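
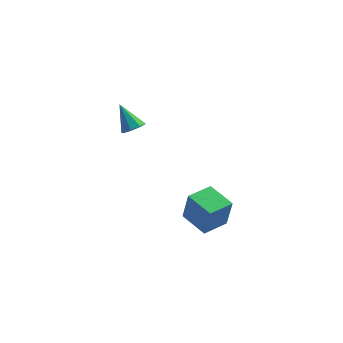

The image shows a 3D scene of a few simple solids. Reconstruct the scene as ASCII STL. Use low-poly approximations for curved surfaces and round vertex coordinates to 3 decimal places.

solid 
facet normal -0.772 0.605 0.194
outer loop
vertex 0.31 -2.479 -2.379
vertex 1.136 -1.412 -2.422
vertex 0.034 -2.327 -3.948
endloop
endfacet
facet normal -0.612 -0.791 0.031
outer loop
vertex 1.184 -3.228 -4.238
vertex 0.31 -2.479 -2.379
vertex 0.034 -2.327 -3.948
endloop
endfacet
facet normal -0.772 0.605 0.195
outer loop
vertex 0.034 -2.327 -3.948
vertex 1.136 -1.412 -2.422
vertex 0.86 -1.26 -3.99
endloop
endfacet
facet normal -0.173 0.095 -0.980
outer loop
vertex 0.86 -1.26 -3.99
vertex 1.184 -3.228 -4.238
vertex 0.034 -2.327 -3.948
endloop
endfacet
facet normal 0.173 -0.095 0.980
outer loop
vertex 0.31 -2.479 -2.379
vertex 2.286 -2.313 -2.712
vertex 1.136 -1.412 -2.422
endloop
endfacet
facet normal -0.612 -0.791 0.031
outer loop
vertex 1.46 -3.38 -2.67
vertex 0.31 -2.479 -2.379
vertex 1.184 -3.228 -4.238
endloop
endfacet
facet normal 0.173 -0.096 0.980
outer loop
vertex 1.46 -3.38 -2.67
vertex 2.286 -2.313 -2.712
vertex 0.31 -2.479 -2.379
endloop
endfacet
facet normal 0.612 0.791 -0.031
outer loop
vertex 1.136 -1.412 -2.422
vertex 2.286 -2.313 -2.712
vertex 0.86 -1.26 -3.99
endloop
endfacet
facet normal -0.174 0.095 -0.980
outer loop
vertex 2.01 -2.161 -4.281
vertex 1.184 -3.228 -4.238
vertex 0.86 -1.26 -3.99
endloop
endfacet
facet normal 0.612 0.791 -0.031
outer loop
vertex 0.86 -1.26 -3.99
vertex 2.286 -2.313 -2.712
vertex 2.01 -2.161 -4.281
endloop
endfacet
facet normal 0.772 -0.605 -0.195
outer loop
vertex 2.01 -2.161 -4.281
vertex 1.46 -3.38 -2.67
vertex 1.184 -3.228 -4.238
endloop
endfacet
facet normal 0.772 -0.605 -0.194
outer loop
vertex 2.286 -2.313 -2.712
vertex 1.46 -3.38 -2.67
vertex 2.01 -2.161 -4.281
endloop
endfacet
facet normal 0.510 -0.353 -0.784
outer loop
vertex -1.721 -2.919 2.392
vertex -2.095 -2.633 2.02
vertex -1.579 -2.494 2.293
endloop
endfacet
facet normal 0.563 0.004 0.826
outer loop
vertex -1.721 -2.919 2.392
vertex -1.579 -2.494 2.293
vertex -2.825 -2.127 3.14
endloop
endfacet
facet normal 0.510 -0.355 -0.783
outer loop
vertex -1.579 -2.494 2.293
vertex -2.095 -2.633 2.02
vertex -1.739 -2.15 2.033
endloop
endfacet
facet normal 0.548 0.651 0.524
outer loop
vertex -1.579 -2.494 2.293
vertex -1.739 -2.15 2.033
vertex -2.825 -2.127 3.14
endloop
endfacet
facet normal 0.510 -0.355 -0.784
outer loop
vertex -1.739 -2.15 2.033
vertex -2.095 -2.633 2.02
vertex -2.108 -2.09 1.766
endloop
endfacet
facet normal 0.103 0.991 0.080
outer loop
vertex -1.739 -2.15 2.033
vertex -2.108 -2.09 1.766
vertex -2.825 -2.127 3.14
endloop
endfacet
facet normal 0.511 -0.354 -0.783
outer loop
vertex -2.108 -2.09 1.766
vertex -2.095 -2.633 2.02
vertex -2.469 -2.348 1.647
endloop
endfacet
facet normal -0.509 0.825 -0.244
outer loop
vertex -2.108 -2.09 1.766
vertex -2.469 -2.348 1.647
vertex -2.825 -2.127 3.14
endloop
endfacet
facet normal 0.511 -0.355 -0.783
outer loop
vertex -2.469 -2.348 1.647
vertex -2.095 -2.633 2.02
vertex -2.611 -2.773 1.747
endloop
endfacet
facet normal -0.933 0.251 -0.259
outer loop
vertex -2.469 -2.348 1.647
vertex -2.611 -2.773 1.747
vertex -2.825 -2.127 3.14
endloop
endfacet
facet normal 0.511 -0.355 -0.783
outer loop
vertex -2.611 -2.773 1.747
vertex -2.095 -2.633 2.02
vertex -2.451 -3.116 2.007
endloop
endfacet
facet normal -0.917 -0.396 0.043
outer loop
vertex -2.611 -2.773 1.747
vertex -2.451 -3.116 2.007
vertex -2.825 -2.127 3.14
endloop
endfacet
facet normal 0.509 -0.354 -0.784
outer loop
vertex -2.451 -3.116 2.007
vertex -2.095 -2.633 2.02
vertex -2.082 -3.177 2.274
endloop
endfacet
facet normal -0.473 -0.735 0.486
outer loop
vertex -2.451 -3.116 2.007
vertex -2.082 -3.177 2.274
vertex -2.825 -2.127 3.14
endloop
endfacet
facet normal 0.509 -0.354 -0.784
outer loop
vertex -2.082 -3.177 2.274
vertex -2.095 -2.633 2.02
vertex -1.721 -2.919 2.392
endloop
endfacet
facet normal 0.141 -0.568 0.810
outer loop
vertex -2.082 -3.177 2.274
vertex -1.721 -2.919 2.392
vertex -2.825 -2.127 3.14
endloop
endfacet

endsolid


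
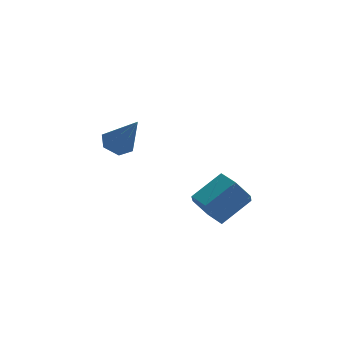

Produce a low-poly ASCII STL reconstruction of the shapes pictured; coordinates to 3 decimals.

solid 
facet normal -0.813 -0.273 -0.514
outer loop
vertex -0.617 -2.736 0.856
vertex -1.173 -2.459 1.588
vertex -0.945 -1.835 0.896
endloop
endfacet
facet normal 0.471 0.210 -0.857
outer loop
vertex -0.617 -2.736 0.856
vertex -0.945 -1.835 0.896
vertex 0.749 -2.278 1.72
endloop
endfacet
facet normal 0.471 0.209 -0.857
outer loop
vertex 0.749 -2.278 1.72
vertex -0.945 -1.835 0.896
vertex 0.421 -1.376 1.76
endloop
endfacet
facet normal 0.813 0.273 0.514
outer loop
vertex 0.749 -2.278 1.72
vertex 0.421 -1.376 1.76
vertex 0.193 -2.001 2.452
endloop
endfacet
facet normal -0.813 -0.274 -0.514
outer loop
vertex -0.945 -1.835 0.896
vertex -1.173 -2.459 1.588
vertex -1.501 -1.558 1.627
endloop
endfacet
facet normal -0.060 0.918 -0.393
outer loop
vertex -0.945 -1.835 0.896
vertex -1.501 -1.558 1.627
vertex 0.421 -1.376 1.76
endloop
endfacet
facet normal -0.060 0.918 -0.393
outer loop
vertex 0.421 -1.376 1.76
vertex -1.501 -1.558 1.627
vertex -0.135 -1.099 2.492
endloop
endfacet
facet normal 0.813 0.273 0.514
outer loop
vertex 0.421 -1.376 1.76
vertex -0.135 -1.099 2.492
vertex 0.193 -2.001 2.452
endloop
endfacet
facet normal -0.813 -0.274 -0.514
outer loop
vertex -1.501 -1.558 1.627
vertex -1.173 -2.459 1.588
vertex -1.729 -2.182 2.32
endloop
endfacet
facet normal -0.532 0.709 0.463
outer loop
vertex -1.501 -1.558 1.627
vertex -1.729 -2.182 2.32
vertex -0.135 -1.099 2.492
endloop
endfacet
facet normal -0.531 0.708 0.465
outer loop
vertex -0.135 -1.099 2.492
vertex -1.729 -2.182 2.32
vertex -0.363 -1.724 3.184
endloop
endfacet
facet normal 0.813 0.273 0.514
outer loop
vertex -0.135 -1.099 2.492
vertex -0.363 -1.724 3.184
vertex 0.193 -2.001 2.452
endloop
endfacet
facet normal -0.813 -0.273 -0.514
outer loop
vertex -1.729 -2.182 2.32
vertex -1.173 -2.459 1.588
vertex -1.401 -3.084 2.28
endloop
endfacet
facet normal -0.472 -0.209 0.857
outer loop
vertex -1.729 -2.182 2.32
vertex -1.401 -3.084 2.28
vertex -0.363 -1.724 3.184
endloop
endfacet
facet normal -0.471 -0.210 0.857
outer loop
vertex -0.363 -1.724 3.184
vertex -1.401 -3.084 2.28
vertex -0.035 -2.625 3.144
endloop
endfacet
facet normal 0.813 0.273 0.514
outer loop
vertex -0.363 -1.724 3.184
vertex -0.035 -2.625 3.144
vertex 0.193 -2.001 2.452
endloop
endfacet
facet normal -0.813 -0.273 -0.514
outer loop
vertex -1.401 -3.084 2.28
vertex -1.173 -2.459 1.588
vertex -0.845 -3.361 1.548
endloop
endfacet
facet normal 0.060 -0.918 0.393
outer loop
vertex -1.401 -3.084 2.28
vertex -0.845 -3.361 1.548
vertex -0.035 -2.625 3.144
endloop
endfacet
facet normal 0.059 -0.918 0.393
outer loop
vertex -0.035 -2.625 3.144
vertex -0.845 -3.361 1.548
vertex 0.521 -2.902 2.413
endloop
endfacet
facet normal 0.813 0.274 0.514
outer loop
vertex -0.035 -2.625 3.144
vertex 0.521 -2.902 2.413
vertex 0.193 -2.001 2.452
endloop
endfacet
facet normal -0.813 -0.273 -0.514
outer loop
vertex -0.845 -3.361 1.548
vertex -1.173 -2.459 1.588
vertex -0.617 -2.736 0.856
endloop
endfacet
facet normal 0.532 -0.708 -0.464
outer loop
vertex -0.845 -3.361 1.548
vertex -0.617 -2.736 0.856
vertex 0.521 -2.902 2.413
endloop
endfacet
facet normal 0.531 -0.709 -0.464
outer loop
vertex 0.521 -2.902 2.413
vertex -0.617 -2.736 0.856
vertex 0.749 -2.278 1.72
endloop
endfacet
facet normal 0.813 0.274 0.514
outer loop
vertex 0.521 -2.902 2.413
vertex 0.749 -2.278 1.72
vertex 0.193 -2.001 2.452
endloop
endfacet
facet normal -0.320 0.455 -0.831
outer loop
vertex -2.997 2.488 2.438
vertex -3.582 2.812 2.841
vertex -2.898 3.182 2.78
endloop
endfacet
facet normal 0.992 -0.108 -0.068
outer loop
vertex -2.997 2.488 2.438
vertex -2.898 3.182 2.78
vertex -2.918 1.868 4.559
endloop
endfacet
facet normal -0.320 0.455 -0.831
outer loop
vertex -2.898 3.182 2.78
vertex -3.582 2.812 2.841
vertex -3.482 3.506 3.183
endloop
endfacet
facet normal 0.651 0.607 0.456
outer loop
vertex -2.898 3.182 2.78
vertex -3.482 3.506 3.183
vertex -2.918 1.868 4.559
endloop
endfacet
facet normal -0.320 0.455 -0.831
outer loop
vertex -3.482 3.506 3.183
vertex -3.582 2.812 2.841
vertex -4.166 3.136 3.244
endloop
endfacet
facet normal -0.241 0.574 0.782
outer loop
vertex -3.482 3.506 3.183
vertex -4.166 3.136 3.244
vertex -2.918 1.868 4.559
endloop
endfacet
facet normal -0.320 0.456 -0.830
outer loop
vertex -4.166 3.136 3.244
vertex -3.582 2.812 2.841
vertex -4.265 2.442 2.901
endloop
endfacet
facet normal -0.793 -0.175 0.584
outer loop
vertex -4.166 3.136 3.244
vertex -4.265 2.442 2.901
vertex -2.918 1.868 4.559
endloop
endfacet
facet normal -0.320 0.456 -0.830
outer loop
vertex -4.265 2.442 2.901
vertex -3.582 2.812 2.841
vertex -3.681 2.118 2.498
endloop
endfacet
facet normal -0.453 -0.890 0.060
outer loop
vertex -4.265 2.442 2.901
vertex -3.681 2.118 2.498
vertex -2.918 1.868 4.559
endloop
endfacet
facet normal -0.320 0.456 -0.831
outer loop
vertex -3.681 2.118 2.498
vertex -3.582 2.812 2.841
vertex -2.997 2.488 2.438
endloop
endfacet
facet normal 0.440 -0.857 -0.267
outer loop
vertex -3.681 2.118 2.498
vertex -2.997 2.488 2.438
vertex -2.918 1.868 4.559
endloop
endfacet

endsolid


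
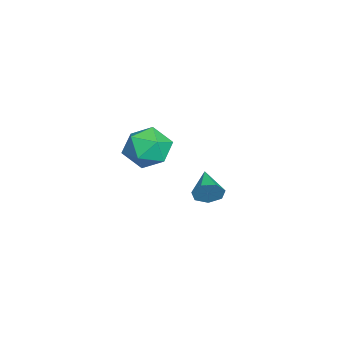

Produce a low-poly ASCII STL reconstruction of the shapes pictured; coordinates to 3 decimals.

solid 
facet normal 0.004 0.658 0.753
outer loop
vertex 3.319 0.389 3.008
vertex 3.133 -0.438 3.732
vertex 4.178 -0.148 3.473
endloop
endfacet
facet normal 0.428 0.876 0.221
outer loop
vertex 3.319 0.389 3.008
vertex 4.178 -0.148 3.473
vertex 4.204 0.113 2.39
endloop
endfacet
facet normal 0.032 0.929 -0.369
outer loop
vertex 3.319 0.389 3.008
vertex 4.204 0.113 2.39
vertex 3.176 -0.015 1.979
endloop
endfacet
facet normal -0.638 0.743 -0.203
outer loop
vertex 3.319 0.389 3.008
vertex 3.176 -0.015 1.979
vertex 2.514 -0.356 2.809
endloop
endfacet
facet normal -0.654 0.576 0.490
outer loop
vertex 3.319 0.389 3.008
vertex 2.514 -0.356 2.809
vertex 3.133 -0.438 3.732
endloop
endfacet
facet normal 0.921 0.373 0.112
outer loop
vertex 4.204 0.113 2.39
vertex 4.178 -0.148 3.473
vertex 4.566 -0.884 2.731
endloop
endfacet
facet normal 0.235 0.020 0.972
outer loop
vertex 4.178 -0.148 3.473
vertex 3.133 -0.438 3.732
vertex 3.904 -1.225 3.561
endloop
endfacet
facet normal -0.830 -0.114 0.546
outer loop
vertex 3.133 -0.438 3.732
vertex 2.514 -0.356 2.809
vertex 2.876 -1.353 3.15
endloop
endfacet
facet normal -0.803 0.157 -0.576
outer loop
vertex 2.514 -0.356 2.809
vertex 3.176 -0.015 1.979
vertex 2.902 -1.092 2.067
endloop
endfacet
facet normal 0.280 0.458 -0.844
outer loop
vertex 3.176 -0.015 1.979
vertex 4.204 0.113 2.39
vertex 3.947 -0.802 1.808
endloop
endfacet
facet normal 0.638 -0.743 0.203
outer loop
vertex 3.761 -1.629 2.532
vertex 4.566 -0.884 2.731
vertex 3.904 -1.225 3.561
endloop
endfacet
facet normal -0.032 -0.929 0.369
outer loop
vertex 3.761 -1.629 2.532
vertex 3.904 -1.225 3.561
vertex 2.876 -1.353 3.15
endloop
endfacet
facet normal -0.428 -0.876 -0.221
outer loop
vertex 3.761 -1.629 2.532
vertex 2.876 -1.353 3.15
vertex 2.902 -1.092 2.067
endloop
endfacet
facet normal -0.004 -0.658 -0.753
outer loop
vertex 3.761 -1.629 2.532
vertex 2.902 -1.092 2.067
vertex 3.947 -0.802 1.808
endloop
endfacet
facet normal 0.654 -0.576 -0.490
outer loop
vertex 3.761 -1.629 2.532
vertex 3.947 -0.802 1.808
vertex 4.566 -0.884 2.731
endloop
endfacet
facet normal 0.803 -0.157 0.576
outer loop
vertex 3.904 -1.225 3.561
vertex 4.566 -0.884 2.731
vertex 4.178 -0.148 3.473
endloop
endfacet
facet normal -0.280 -0.458 0.844
outer loop
vertex 2.876 -1.353 3.15
vertex 3.904 -1.225 3.561
vertex 3.133 -0.438 3.732
endloop
endfacet
facet normal -0.921 -0.373 -0.112
outer loop
vertex 2.902 -1.092 2.067
vertex 2.876 -1.353 3.15
vertex 2.514 -0.356 2.809
endloop
endfacet
facet normal -0.235 -0.020 -0.972
outer loop
vertex 3.947 -0.802 1.808
vertex 2.902 -1.092 2.067
vertex 3.176 -0.015 1.979
endloop
endfacet
facet normal 0.830 0.114 -0.546
outer loop
vertex 4.566 -0.884 2.731
vertex 3.947 -0.802 1.808
vertex 4.204 0.113 2.39
endloop
endfacet
facet normal 0.939 0.168 -0.299
outer loop
vertex -0.582 1.229 -1.864
vertex -0.839 1.535 -2.499
vertex -0.691 1.871 -1.845
endloop
endfacet
facet normal -0.090 -0.045 0.995
outer loop
vertex -0.582 1.229 -1.864
vertex -0.691 1.871 -1.845
vertex -2.341 1.265 -2.021
endloop
endfacet
facet normal 0.939 0.168 -0.299
outer loop
vertex -0.691 1.871 -1.845
vertex -0.839 1.535 -2.499
vertex -0.911 2.259 -2.318
endloop
endfacet
facet normal -0.314 0.657 0.685
outer loop
vertex -0.691 1.871 -1.845
vertex -0.911 2.259 -2.318
vertex -2.341 1.265 -2.021
endloop
endfacet
facet normal 0.939 0.168 -0.299
outer loop
vertex -0.911 2.259 -2.318
vertex -0.839 1.535 -2.499
vertex -1.077 2.103 -2.928
endloop
endfacet
facet normal -0.577 0.815 -0.051
outer loop
vertex -0.911 2.259 -2.318
vertex -1.077 2.103 -2.928
vertex -2.341 1.265 -2.021
endloop
endfacet
facet normal 0.940 0.169 -0.298
outer loop
vertex -1.077 2.103 -2.928
vertex -0.839 1.535 -2.499
vertex -1.063 1.519 -3.214
endloop
endfacet
facet normal -0.681 0.309 -0.664
outer loop
vertex -1.077 2.103 -2.928
vertex -1.063 1.519 -3.214
vertex -2.341 1.265 -2.021
endloop
endfacet
facet normal 0.939 0.170 -0.298
outer loop
vertex -1.063 1.519 -3.214
vertex -0.839 1.535 -2.499
vertex -0.88 0.947 -2.963
endloop
endfacet
facet normal -0.547 -0.477 -0.688
outer loop
vertex -1.063 1.519 -3.214
vertex -0.88 0.947 -2.963
vertex -2.341 1.265 -2.021
endloop
endfacet
facet normal 0.939 0.170 -0.298
outer loop
vertex -0.88 0.947 -2.963
vertex -0.839 1.535 -2.499
vertex -0.666 0.818 -2.362
endloop
endfacet
facet normal -0.277 -0.955 -0.107
outer loop
vertex -0.88 0.947 -2.963
vertex -0.666 0.818 -2.362
vertex -2.341 1.265 -2.021
endloop
endfacet
facet normal 0.939 0.170 -0.298
outer loop
vertex -0.666 0.818 -2.362
vertex -0.839 1.535 -2.499
vertex -0.582 1.229 -1.864
endloop
endfacet
facet normal -0.073 -0.763 0.642
outer loop
vertex -0.666 0.818 -2.362
vertex -0.582 1.229 -1.864
vertex -2.341 1.265 -2.021
endloop
endfacet

endsolid


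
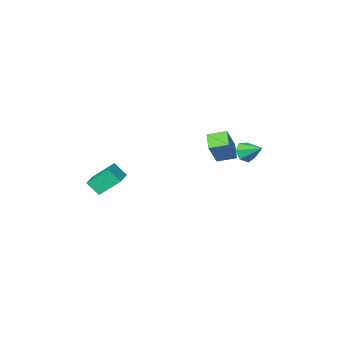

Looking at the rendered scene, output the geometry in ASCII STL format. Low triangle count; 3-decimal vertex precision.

solid 
facet normal 0.147 -0.864 -0.481
outer loop
vertex -3.41 2.653 4.05
vertex -3.675 3.006 3.335
vertex -2.894 2.968 3.642
endloop
endfacet
facet normal 0.557 0.145 0.817
outer loop
vertex -3.41 2.653 4.05
vertex -2.894 2.968 3.642
vertex -3.905 4.354 4.085
endloop
endfacet
facet normal 0.147 -0.864 -0.482
outer loop
vertex -2.894 2.968 3.642
vertex -3.675 3.006 3.335
vertex -2.966 3.312 3.003
endloop
endfacet
facet normal 0.821 0.536 0.196
outer loop
vertex -2.894 2.968 3.642
vertex -2.966 3.312 3.003
vertex -3.905 4.354 4.085
endloop
endfacet
facet normal 0.148 -0.864 -0.481
outer loop
vertex -2.966 3.312 3.003
vertex -3.675 3.006 3.335
vertex -3.572 3.425 2.614
endloop
endfacet
facet normal 0.418 0.808 -0.416
outer loop
vertex -2.966 3.312 3.003
vertex -3.572 3.425 2.614
vertex -3.905 4.354 4.085
endloop
endfacet
facet normal 0.148 -0.864 -0.481
outer loop
vertex -3.572 3.425 2.614
vertex -3.675 3.006 3.335
vertex -4.255 3.223 2.767
endloop
endfacet
facet normal -0.348 0.755 -0.556
outer loop
vertex -3.572 3.425 2.614
vertex -4.255 3.223 2.767
vertex -3.905 4.354 4.085
endloop
endfacet
facet normal 0.148 -0.864 -0.481
outer loop
vertex -4.255 3.223 2.767
vertex -3.675 3.006 3.335
vertex -4.501 2.857 3.348
endloop
endfacet
facet normal -0.901 0.417 -0.119
outer loop
vertex -4.255 3.223 2.767
vertex -4.501 2.857 3.348
vertex -3.905 4.354 4.085
endloop
endfacet
facet normal 0.148 -0.864 -0.481
outer loop
vertex -4.501 2.857 3.348
vertex -3.675 3.006 3.335
vertex -4.125 2.604 3.919
endloop
endfacet
facet normal -0.824 0.050 0.565
outer loop
vertex -4.501 2.857 3.348
vertex -4.125 2.604 3.919
vertex -3.905 4.354 4.085
endloop
endfacet
facet normal 0.147 -0.864 -0.481
outer loop
vertex -4.125 2.604 3.919
vertex -3.675 3.006 3.335
vertex -3.41 2.653 4.05
endloop
endfacet
facet normal -0.175 -0.071 0.982
outer loop
vertex -4.125 2.604 3.919
vertex -3.41 2.653 4.05
vertex -3.905 4.354 4.085
endloop
endfacet
facet normal -0.539 -0.267 -0.799
outer loop
vertex -4.338 -0.926 2.236
vertex -5.291 -0.051 2.586
vertex -3.724 0.039 1.5
endloop
endfacet
facet normal 0.711 -0.652 -0.262
outer loop
vertex -2.609 0.591 3.154
vertex -4.338 -0.926 2.236
vertex -3.724 0.039 1.5
endloop
endfacet
facet normal -0.539 -0.267 -0.799
outer loop
vertex -3.724 0.039 1.5
vertex -5.291 -0.051 2.586
vertex -4.677 0.913 1.85
endloop
endfacet
facet normal 0.452 0.709 -0.541
outer loop
vertex -4.677 0.913 1.85
vertex -2.609 0.591 3.154
vertex -3.724 0.039 1.5
endloop
endfacet
facet normal -0.452 -0.709 0.541
outer loop
vertex -4.338 -0.926 2.236
vertex -4.176 0.501 4.24
vertex -5.291 -0.051 2.586
endloop
endfacet
facet normal 0.711 -0.653 -0.261
outer loop
vertex -3.223 -0.373 3.89
vertex -4.338 -0.926 2.236
vertex -2.609 0.591 3.154
endloop
endfacet
facet normal -0.452 -0.709 0.541
outer loop
vertex -3.223 -0.373 3.89
vertex -4.176 0.501 4.24
vertex -4.338 -0.926 2.236
endloop
endfacet
facet normal -0.711 0.653 0.262
outer loop
vertex -5.291 -0.051 2.586
vertex -4.176 0.501 4.24
vertex -4.677 0.913 1.85
endloop
endfacet
facet normal 0.452 0.709 -0.542
outer loop
vertex -3.562 1.466 3.504
vertex -2.609 0.591 3.154
vertex -4.677 0.913 1.85
endloop
endfacet
facet normal -0.711 0.652 0.262
outer loop
vertex -4.677 0.913 1.85
vertex -4.176 0.501 4.24
vertex -3.562 1.466 3.504
endloop
endfacet
facet normal 0.539 0.267 0.799
outer loop
vertex -3.562 1.466 3.504
vertex -3.223 -0.373 3.89
vertex -2.609 0.591 3.154
endloop
endfacet
facet normal 0.538 0.267 0.799
outer loop
vertex -4.176 0.501 4.24
vertex -3.223 -0.373 3.89
vertex -3.562 1.466 3.504
endloop
endfacet
facet normal -0.376 0.560 -0.739
outer loop
vertex 2.181 -1.634 1.25
vertex 3.683 -0.152 1.609
vertex 3.271 -2.453 0.075
endloop
endfacet
facet normal -0.702 -0.692 -0.168
outer loop
vertex 3.737 -3.148 0.991
vertex 2.181 -1.634 1.25
vertex 3.271 -2.453 0.075
endloop
endfacet
facet normal -0.375 0.560 -0.739
outer loop
vertex 3.271 -2.453 0.075
vertex 3.683 -0.152 1.609
vertex 4.773 -0.972 0.434
endloop
endfacet
facet normal 0.605 -0.455 -0.653
outer loop
vertex 4.773 -0.972 0.434
vertex 3.737 -3.148 0.991
vertex 3.271 -2.453 0.075
endloop
endfacet
facet normal -0.605 0.455 0.653
outer loop
vertex 2.181 -1.634 1.25
vertex 4.149 -0.847 2.525
vertex 3.683 -0.152 1.609
endloop
endfacet
facet normal -0.702 -0.692 -0.168
outer loop
vertex 2.647 -2.328 2.166
vertex 2.181 -1.634 1.25
vertex 3.737 -3.148 0.991
endloop
endfacet
facet normal -0.605 0.455 0.653
outer loop
vertex 2.647 -2.328 2.166
vertex 4.149 -0.847 2.525
vertex 2.181 -1.634 1.25
endloop
endfacet
facet normal 0.702 0.692 0.168
outer loop
vertex 3.683 -0.152 1.609
vertex 4.149 -0.847 2.525
vertex 4.773 -0.972 0.434
endloop
endfacet
facet normal 0.605 -0.455 -0.653
outer loop
vertex 5.239 -1.666 1.35
vertex 3.737 -3.148 0.991
vertex 4.773 -0.972 0.434
endloop
endfacet
facet normal 0.701 0.693 0.168
outer loop
vertex 4.773 -0.972 0.434
vertex 4.149 -0.847 2.525
vertex 5.239 -1.666 1.35
endloop
endfacet
facet normal 0.376 -0.560 0.739
outer loop
vertex 5.239 -1.666 1.35
vertex 2.647 -2.328 2.166
vertex 3.737 -3.148 0.991
endloop
endfacet
facet normal 0.376 -0.560 0.739
outer loop
vertex 4.149 -0.847 2.525
vertex 2.647 -2.328 2.166
vertex 5.239 -1.666 1.35
endloop
endfacet

endsolid


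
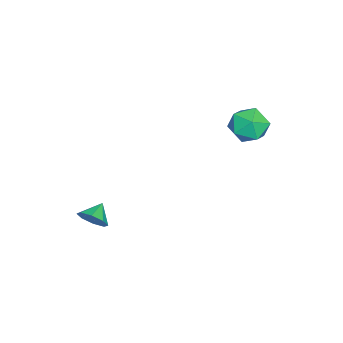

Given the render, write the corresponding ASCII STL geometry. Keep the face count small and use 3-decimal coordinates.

solid 
facet normal -0.530 0.697 0.484
outer loop
vertex -2.982 4.181 -0.97
vertex -3.97 3.632 -1.262
vertex -3.422 3.359 -0.268
endloop
endfacet
facet normal 0.111 0.610 0.784
outer loop
vertex -2.982 4.181 -0.97
vertex -3.422 3.359 -0.268
vertex -2.273 3.404 -0.466
endloop
endfacet
facet normal 0.607 0.741 0.288
outer loop
vertex -2.982 4.181 -0.97
vertex -2.273 3.404 -0.466
vertex -2.11 3.705 -1.582
endloop
endfacet
facet normal 0.272 0.908 -0.319
outer loop
vertex -2.982 4.181 -0.97
vertex -2.11 3.705 -1.582
vertex -3.158 3.846 -2.074
endloop
endfacet
facet normal -0.431 0.880 -0.199
outer loop
vertex -2.982 4.181 -0.97
vertex -3.158 3.846 -2.074
vertex -3.97 3.632 -1.262
endloop
endfacet
facet normal 0.172 -0.073 0.982
outer loop
vertex -2.273 3.404 -0.466
vertex -3.422 3.359 -0.268
vertex -2.822 2.374 -0.446
endloop
endfacet
facet normal -0.866 0.066 0.496
outer loop
vertex -3.422 3.359 -0.268
vertex -3.97 3.632 -1.262
vertex -3.87 2.515 -0.938
endloop
endfacet
facet normal -0.705 0.364 -0.609
outer loop
vertex -3.97 3.632 -1.262
vertex -3.158 3.846 -2.074
vertex -3.707 2.816 -2.054
endloop
endfacet
facet normal 0.432 0.409 -0.804
outer loop
vertex -3.158 3.846 -2.074
vertex -2.11 3.705 -1.582
vertex -2.558 2.861 -2.252
endloop
endfacet
facet normal 0.974 0.139 0.180
outer loop
vertex -2.11 3.705 -1.582
vertex -2.273 3.404 -0.466
vertex -2.01 2.588 -1.258
endloop
endfacet
facet normal -0.272 -0.908 0.319
outer loop
vertex -2.998 2.039 -1.55
vertex -2.822 2.374 -0.446
vertex -3.87 2.515 -0.938
endloop
endfacet
facet normal -0.607 -0.741 -0.288
outer loop
vertex -2.998 2.039 -1.55
vertex -3.87 2.515 -0.938
vertex -3.707 2.816 -2.054
endloop
endfacet
facet normal -0.111 -0.610 -0.784
outer loop
vertex -2.998 2.039 -1.55
vertex -3.707 2.816 -2.054
vertex -2.558 2.861 -2.252
endloop
endfacet
facet normal 0.530 -0.697 -0.484
outer loop
vertex -2.998 2.039 -1.55
vertex -2.558 2.861 -2.252
vertex -2.01 2.588 -1.258
endloop
endfacet
facet normal 0.431 -0.880 0.199
outer loop
vertex -2.998 2.039 -1.55
vertex -2.01 2.588 -1.258
vertex -2.822 2.374 -0.446
endloop
endfacet
facet normal -0.432 -0.409 0.804
outer loop
vertex -3.87 2.515 -0.938
vertex -2.822 2.374 -0.446
vertex -3.422 3.359 -0.268
endloop
endfacet
facet normal -0.974 -0.139 -0.180
outer loop
vertex -3.707 2.816 -2.054
vertex -3.87 2.515 -0.938
vertex -3.97 3.632 -1.262
endloop
endfacet
facet normal -0.172 0.073 -0.982
outer loop
vertex -2.558 2.861 -2.252
vertex -3.707 2.816 -2.054
vertex -3.158 3.846 -2.074
endloop
endfacet
facet normal 0.866 -0.066 -0.496
outer loop
vertex -2.01 2.588 -1.258
vertex -2.558 2.861 -2.252
vertex -2.11 3.705 -1.582
endloop
endfacet
facet normal 0.705 -0.364 0.609
outer loop
vertex -2.822 2.374 -0.446
vertex -2.01 2.588 -1.258
vertex -2.273 3.404 -0.466
endloop
endfacet
facet normal 0.829 -0.244 -0.503
outer loop
vertex 4.096 -2.953 -3.551
vertex 3.648 -3.052 -4.242
vertex 4.049 -2.417 -3.889
endloop
endfacet
facet normal -0.027 0.531 0.847
outer loop
vertex 4.096 -2.953 -3.551
vertex 4.049 -2.417 -3.889
vertex 2.752 -2.788 -3.698
endloop
endfacet
facet normal 0.829 -0.244 -0.503
outer loop
vertex 4.049 -2.417 -3.889
vertex 3.648 -3.052 -4.242
vertex 3.767 -2.253 -4.433
endloop
endfacet
facet normal -0.203 0.904 0.378
outer loop
vertex 4.049 -2.417 -3.889
vertex 3.767 -2.253 -4.433
vertex 2.752 -2.788 -3.698
endloop
endfacet
facet normal 0.828 -0.244 -0.504
outer loop
vertex 3.767 -2.253 -4.433
vertex 3.648 -3.052 -4.242
vertex 3.414 -2.557 -4.866
endloop
endfacet
facet normal -0.540 0.830 -0.142
outer loop
vertex 3.767 -2.253 -4.433
vertex 3.414 -2.557 -4.866
vertex 2.752 -2.788 -3.698
endloop
endfacet
facet normal 0.829 -0.243 -0.504
outer loop
vertex 3.414 -2.557 -4.866
vertex 3.648 -3.052 -4.242
vertex 3.199 -3.151 -4.933
endloop
endfacet
facet normal -0.843 0.351 -0.408
outer loop
vertex 3.414 -2.557 -4.866
vertex 3.199 -3.151 -4.933
vertex 2.752 -2.788 -3.698
endloop
endfacet
facet normal 0.829 -0.245 -0.503
outer loop
vertex 3.199 -3.151 -4.933
vertex 3.648 -3.052 -4.242
vertex 3.246 -3.687 -4.595
endloop
endfacet
facet normal -0.932 -0.248 -0.264
outer loop
vertex 3.199 -3.151 -4.933
vertex 3.246 -3.687 -4.595
vertex 2.752 -2.788 -3.698
endloop
endfacet
facet normal 0.829 -0.244 -0.504
outer loop
vertex 3.246 -3.687 -4.595
vertex 3.648 -3.052 -4.242
vertex 3.529 -3.851 -4.05
endloop
endfacet
facet normal -0.756 -0.621 0.206
outer loop
vertex 3.246 -3.687 -4.595
vertex 3.529 -3.851 -4.05
vertex 2.752 -2.788 -3.698
endloop
endfacet
facet normal 0.829 -0.244 -0.503
outer loop
vertex 3.529 -3.851 -4.05
vertex 3.648 -3.052 -4.242
vertex 3.881 -3.547 -3.618
endloop
endfacet
facet normal -0.419 -0.546 0.726
outer loop
vertex 3.529 -3.851 -4.05
vertex 3.881 -3.547 -3.618
vertex 2.752 -2.788 -3.698
endloop
endfacet
facet normal 0.829 -0.243 -0.503
outer loop
vertex 3.881 -3.547 -3.618
vertex 3.648 -3.052 -4.242
vertex 4.096 -2.953 -3.551
endloop
endfacet
facet normal -0.117 -0.069 0.991
outer loop
vertex 3.881 -3.547 -3.618
vertex 4.096 -2.953 -3.551
vertex 2.752 -2.788 -3.698
endloop
endfacet

endsolid


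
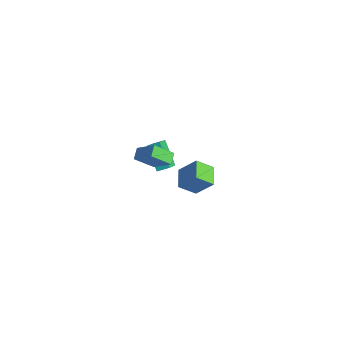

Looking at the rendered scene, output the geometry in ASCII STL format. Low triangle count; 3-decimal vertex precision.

solid 
facet normal -0.390 -0.675 0.627
outer loop
vertex 4.415 -1.122 4.771
vertex 3.415 -0.289 5.045
vertex 3.565 -1.748 3.568
endloop
endfacet
facet normal 0.752 -0.627 -0.205
outer loop
vertex 4.085 -0.851 2.735
vertex 4.415 -1.122 4.771
vertex 3.565 -1.748 3.568
endloop
endfacet
facet normal -0.390 -0.675 0.627
outer loop
vertex 3.565 -1.748 3.568
vertex 3.415 -0.289 5.045
vertex 2.565 -0.915 3.842
endloop
endfacet
facet normal -0.531 -0.390 -0.752
outer loop
vertex 2.565 -0.915 3.842
vertex 4.085 -0.851 2.735
vertex 3.565 -1.748 3.568
endloop
endfacet
facet normal 0.531 0.390 0.752
outer loop
vertex 4.415 -1.122 4.771
vertex 3.935 0.608 4.212
vertex 3.415 -0.289 5.045
endloop
endfacet
facet normal 0.752 -0.627 -0.205
outer loop
vertex 4.935 -0.225 3.938
vertex 4.415 -1.122 4.771
vertex 4.085 -0.851 2.735
endloop
endfacet
facet normal 0.531 0.390 0.752
outer loop
vertex 4.935 -0.225 3.938
vertex 3.935 0.608 4.212
vertex 4.415 -1.122 4.771
endloop
endfacet
facet normal -0.752 0.627 0.205
outer loop
vertex 3.415 -0.289 5.045
vertex 3.935 0.608 4.212
vertex 2.565 -0.915 3.842
endloop
endfacet
facet normal -0.531 -0.390 -0.752
outer loop
vertex 3.085 -0.018 3.009
vertex 4.085 -0.851 2.735
vertex 2.565 -0.915 3.842
endloop
endfacet
facet normal -0.752 0.627 0.205
outer loop
vertex 2.565 -0.915 3.842
vertex 3.935 0.608 4.212
vertex 3.085 -0.018 3.009
endloop
endfacet
facet normal 0.390 0.675 -0.627
outer loop
vertex 3.085 -0.018 3.009
vertex 4.935 -0.225 3.938
vertex 4.085 -0.851 2.735
endloop
endfacet
facet normal 0.390 0.675 -0.627
outer loop
vertex 3.935 0.608 4.212
vertex 4.935 -0.225 3.938
vertex 3.085 -0.018 3.009
endloop
endfacet
facet normal -0.739 -0.197 -0.644
outer loop
vertex -3.048 0.11 -0.435
vertex -3.519 0.724 -0.083
vertex -2.434 1.17 -1.464
endloop
endfacet
facet normal 0.554 -0.722 -0.414
outer loop
vertex -1.141 1.516 -0.337
vertex -3.048 0.11 -0.435
vertex -2.434 1.17 -1.464
endloop
endfacet
facet normal -0.739 -0.198 -0.644
outer loop
vertex -2.434 1.17 -1.464
vertex -3.519 0.724 -0.083
vertex -2.905 1.784 -1.113
endloop
endfacet
facet normal 0.384 0.662 -0.644
outer loop
vertex -2.905 1.784 -1.113
vertex -1.141 1.516 -0.337
vertex -2.434 1.17 -1.464
endloop
endfacet
facet normal -0.383 -0.663 0.643
outer loop
vertex -3.048 0.11 -0.435
vertex -2.226 1.07 1.044
vertex -3.519 0.724 -0.083
endloop
endfacet
facet normal 0.554 -0.723 -0.413
outer loop
vertex -1.755 0.456 0.693
vertex -3.048 0.11 -0.435
vertex -1.141 1.516 -0.337
endloop
endfacet
facet normal -0.384 -0.662 0.643
outer loop
vertex -1.755 0.456 0.693
vertex -2.226 1.07 1.044
vertex -3.048 0.11 -0.435
endloop
endfacet
facet normal -0.554 0.723 0.414
outer loop
vertex -3.519 0.724 -0.083
vertex -2.226 1.07 1.044
vertex -2.905 1.784 -1.113
endloop
endfacet
facet normal 0.384 0.663 -0.643
outer loop
vertex -1.612 2.13 0.015
vertex -1.141 1.516 -0.337
vertex -2.905 1.784 -1.113
endloop
endfacet
facet normal -0.554 0.722 0.414
outer loop
vertex -2.905 1.784 -1.113
vertex -2.226 1.07 1.044
vertex -1.612 2.13 0.015
endloop
endfacet
facet normal 0.739 0.198 0.644
outer loop
vertex -1.612 2.13 0.015
vertex -1.755 0.456 0.693
vertex -1.141 1.516 -0.337
endloop
endfacet
facet normal 0.738 0.198 0.645
outer loop
vertex -2.226 1.07 1.044
vertex -1.755 0.456 0.693
vertex -1.612 2.13 0.015
endloop
endfacet
facet normal -0.725 0.167 0.668
outer loop
vertex -4.076 2.913 -1.38
vertex -4.75 3.919 -2.363
vertex -4.537 2.271 -1.72
endloop
endfacet
facet normal 0.433 -0.645 0.630
outer loop
vertex -3.11 1.941 -3.037
vertex -4.076 2.913 -1.38
vertex -4.537 2.271 -1.72
endloop
endfacet
facet normal -0.725 0.167 0.669
outer loop
vertex -4.537 2.271 -1.72
vertex -4.75 3.919 -2.363
vertex -5.212 3.277 -2.703
endloop
endfacet
facet normal -0.537 -0.746 -0.395
outer loop
vertex -5.212 3.277 -2.703
vertex -3.11 1.941 -3.037
vertex -4.537 2.271 -1.72
endloop
endfacet
facet normal 0.537 0.746 0.395
outer loop
vertex -4.076 2.913 -1.38
vertex -3.323 3.589 -3.68
vertex -4.75 3.919 -2.363
endloop
endfacet
facet normal 0.432 -0.645 0.630
outer loop
vertex -2.648 2.583 -2.697
vertex -4.076 2.913 -1.38
vertex -3.11 1.941 -3.037
endloop
endfacet
facet normal 0.537 0.746 0.395
outer loop
vertex -2.648 2.583 -2.697
vertex -3.323 3.589 -3.68
vertex -4.076 2.913 -1.38
endloop
endfacet
facet normal -0.432 0.645 -0.630
outer loop
vertex -4.75 3.919 -2.363
vertex -3.323 3.589 -3.68
vertex -5.212 3.277 -2.703
endloop
endfacet
facet normal -0.537 -0.746 -0.395
outer loop
vertex -3.784 2.947 -4.02
vertex -3.11 1.941 -3.037
vertex -5.212 3.277 -2.703
endloop
endfacet
facet normal -0.433 0.645 -0.630
outer loop
vertex -5.212 3.277 -2.703
vertex -3.323 3.589 -3.68
vertex -3.784 2.947 -4.02
endloop
endfacet
facet normal 0.725 -0.168 -0.668
outer loop
vertex -3.784 2.947 -4.02
vertex -2.648 2.583 -2.697
vertex -3.11 1.941 -3.037
endloop
endfacet
facet normal 0.725 -0.167 -0.668
outer loop
vertex -3.323 3.589 -3.68
vertex -2.648 2.583 -2.697
vertex -3.784 2.947 -4.02
endloop
endfacet

endsolid


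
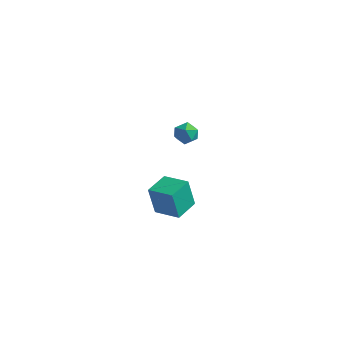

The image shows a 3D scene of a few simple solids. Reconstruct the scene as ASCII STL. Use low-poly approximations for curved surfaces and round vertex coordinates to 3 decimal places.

solid 
facet normal -0.348 0.833 0.430
outer loop
vertex -2.893 1.778 3.655
vertex -2.489 1.7 4.133
vertex -2.317 2.034 3.626
endloop
endfacet
facet normal -0.402 0.872 -0.281
outer loop
vertex -2.893 1.778 3.655
vertex -2.317 2.034 3.626
vertex -2.564 1.756 3.117
endloop
endfacet
facet normal -0.801 0.324 -0.503
outer loop
vertex -2.893 1.778 3.655
vertex -2.564 1.756 3.117
vertex -2.889 1.25 3.309
endloop
endfacet
facet normal -0.996 -0.053 0.070
outer loop
vertex -2.893 1.778 3.655
vertex -2.889 1.25 3.309
vertex -2.843 1.216 3.937
endloop
endfacet
facet normal -0.716 0.261 0.648
outer loop
vertex -2.893 1.778 3.655
vertex -2.843 1.216 3.937
vertex -2.489 1.7 4.133
endloop
endfacet
facet normal 0.254 0.792 -0.556
outer loop
vertex -2.564 1.756 3.117
vertex -2.317 2.034 3.626
vertex -1.957 1.664 3.263
endloop
endfacet
facet normal 0.337 0.729 0.595
outer loop
vertex -2.317 2.034 3.626
vertex -2.489 1.7 4.133
vertex -1.911 1.63 3.891
endloop
endfacet
facet normal -0.257 -0.195 0.946
outer loop
vertex -2.489 1.7 4.133
vertex -2.843 1.216 3.937
vertex -2.236 1.124 4.083
endloop
endfacet
facet normal -0.710 -0.704 0.014
outer loop
vertex -2.843 1.216 3.937
vertex -2.889 1.25 3.309
vertex -2.483 0.846 3.574
endloop
endfacet
facet normal -0.394 -0.094 -0.914
outer loop
vertex -2.889 1.25 3.309
vertex -2.564 1.756 3.117
vertex -2.311 1.18 3.067
endloop
endfacet
facet normal 0.996 0.053 -0.070
outer loop
vertex -1.907 1.102 3.545
vertex -1.957 1.664 3.263
vertex -1.911 1.63 3.891
endloop
endfacet
facet normal 0.801 -0.324 0.503
outer loop
vertex -1.907 1.102 3.545
vertex -1.911 1.63 3.891
vertex -2.236 1.124 4.083
endloop
endfacet
facet normal 0.402 -0.872 0.281
outer loop
vertex -1.907 1.102 3.545
vertex -2.236 1.124 4.083
vertex -2.483 0.846 3.574
endloop
endfacet
facet normal 0.348 -0.833 -0.430
outer loop
vertex -1.907 1.102 3.545
vertex -2.483 0.846 3.574
vertex -2.311 1.18 3.067
endloop
endfacet
facet normal 0.716 -0.261 -0.648
outer loop
vertex -1.907 1.102 3.545
vertex -2.311 1.18 3.067
vertex -1.957 1.664 3.263
endloop
endfacet
facet normal 0.710 0.704 -0.014
outer loop
vertex -1.911 1.63 3.891
vertex -1.957 1.664 3.263
vertex -2.317 2.034 3.626
endloop
endfacet
facet normal 0.394 0.094 0.914
outer loop
vertex -2.236 1.124 4.083
vertex -1.911 1.63 3.891
vertex -2.489 1.7 4.133
endloop
endfacet
facet normal -0.254 -0.792 0.556
outer loop
vertex -2.483 0.846 3.574
vertex -2.236 1.124 4.083
vertex -2.843 1.216 3.937
endloop
endfacet
facet normal -0.337 -0.729 -0.595
outer loop
vertex -2.311 1.18 3.067
vertex -2.483 0.846 3.574
vertex -2.889 1.25 3.309
endloop
endfacet
facet normal 0.257 0.195 -0.946
outer loop
vertex -1.957 1.664 3.263
vertex -2.311 1.18 3.067
vertex -2.564 1.756 3.117
endloop
endfacet
facet normal -0.979 0.056 -0.195
outer loop
vertex -4.803 2.052 -1.857
vertex -4.748 3.348 -1.764
vertex -4.494 2.149 -3.383
endloop
endfacet
facet normal -0.043 -0.996 -0.072
outer loop
vertex -3.152 2.072 -3.116
vertex -4.803 2.052 -1.857
vertex -4.494 2.149 -3.383
endloop
endfacet
facet normal -0.979 0.056 -0.195
outer loop
vertex -4.494 2.149 -3.383
vertex -4.748 3.348 -1.764
vertex -4.439 3.444 -3.29
endloop
endfacet
facet normal 0.198 0.062 -0.978
outer loop
vertex -4.439 3.444 -3.29
vertex -3.152 2.072 -3.116
vertex -4.494 2.149 -3.383
endloop
endfacet
facet normal -0.198 -0.062 0.978
outer loop
vertex -4.803 2.052 -1.857
vertex -3.406 3.271 -1.497
vertex -4.748 3.348 -1.764
endloop
endfacet
facet normal -0.042 -0.997 -0.071
outer loop
vertex -3.461 1.976 -1.59
vertex -4.803 2.052 -1.857
vertex -3.152 2.072 -3.116
endloop
endfacet
facet normal -0.198 -0.062 0.978
outer loop
vertex -3.461 1.976 -1.59
vertex -3.406 3.271 -1.497
vertex -4.803 2.052 -1.857
endloop
endfacet
facet normal 0.043 0.997 0.071
outer loop
vertex -4.748 3.348 -1.764
vertex -3.406 3.271 -1.497
vertex -4.439 3.444 -3.29
endloop
endfacet
facet normal 0.198 0.062 -0.978
outer loop
vertex -3.097 3.368 -3.023
vertex -3.152 2.072 -3.116
vertex -4.439 3.444 -3.29
endloop
endfacet
facet normal 0.042 0.997 0.072
outer loop
vertex -4.439 3.444 -3.29
vertex -3.406 3.271 -1.497
vertex -3.097 3.368 -3.023
endloop
endfacet
facet normal 0.979 -0.056 0.195
outer loop
vertex -3.097 3.368 -3.023
vertex -3.461 1.976 -1.59
vertex -3.152 2.072 -3.116
endloop
endfacet
facet normal 0.979 -0.056 0.195
outer loop
vertex -3.406 3.271 -1.497
vertex -3.461 1.976 -1.59
vertex -3.097 3.368 -3.023
endloop
endfacet

endsolid


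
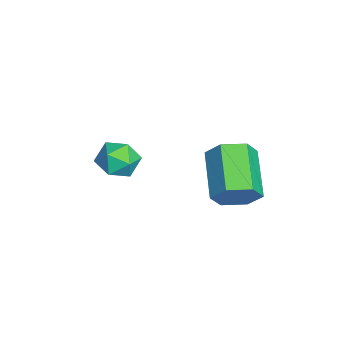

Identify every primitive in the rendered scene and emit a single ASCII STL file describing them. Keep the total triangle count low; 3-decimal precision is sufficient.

solid 
facet normal -0.633 0.120 0.765
outer loop
vertex -3.563 -0.465 0.962
vertex -3.247 -1.21 1.341
vertex -2.872 -0.42 1.527
endloop
endfacet
facet normal -0.447 0.751 0.486
outer loop
vertex -3.563 -0.465 0.962
vertex -2.872 -0.42 1.527
vertex -2.869 0.067 0.778
endloop
endfacet
facet normal -0.629 0.751 -0.202
outer loop
vertex -3.563 -0.465 0.962
vertex -2.869 0.067 0.778
vertex -3.243 -0.421 0.129
endloop
endfacet
facet normal -0.929 0.120 -0.351
outer loop
vertex -3.563 -0.465 0.962
vertex -3.243 -0.421 0.129
vertex -3.476 -1.211 0.477
endloop
endfacet
facet normal -0.931 -0.269 0.247
outer loop
vertex -3.563 -0.465 0.962
vertex -3.476 -1.211 0.477
vertex -3.247 -1.21 1.341
endloop
endfacet
facet normal 0.264 0.808 0.527
outer loop
vertex -2.869 0.067 0.778
vertex -2.872 -0.42 1.527
vertex -2.124 -0.349 1.043
endloop
endfacet
facet normal -0.038 -0.212 0.977
outer loop
vertex -2.872 -0.42 1.527
vertex -3.247 -1.21 1.341
vertex -2.357 -1.139 1.391
endloop
endfacet
facet normal -0.520 -0.843 0.139
outer loop
vertex -3.247 -1.21 1.341
vertex -3.476 -1.211 0.477
vertex -2.731 -1.627 0.742
endloop
endfacet
facet normal -0.516 -0.213 -0.829
outer loop
vertex -3.476 -1.211 0.477
vertex -3.243 -0.421 0.129
vertex -2.728 -1.14 -0.007
endloop
endfacet
facet normal -0.031 0.807 -0.589
outer loop
vertex -3.243 -0.421 0.129
vertex -2.869 0.067 0.778
vertex -2.353 -0.35 0.179
endloop
endfacet
facet normal 0.929 -0.120 0.351
outer loop
vertex -2.037 -1.095 0.558
vertex -2.124 -0.349 1.043
vertex -2.357 -1.139 1.391
endloop
endfacet
facet normal 0.629 -0.751 0.202
outer loop
vertex -2.037 -1.095 0.558
vertex -2.357 -1.139 1.391
vertex -2.731 -1.627 0.742
endloop
endfacet
facet normal 0.447 -0.751 -0.486
outer loop
vertex -2.037 -1.095 0.558
vertex -2.731 -1.627 0.742
vertex -2.728 -1.14 -0.007
endloop
endfacet
facet normal 0.633 -0.120 -0.765
outer loop
vertex -2.037 -1.095 0.558
vertex -2.728 -1.14 -0.007
vertex -2.353 -0.35 0.179
endloop
endfacet
facet normal 0.931 0.269 -0.247
outer loop
vertex -2.037 -1.095 0.558
vertex -2.353 -0.35 0.179
vertex -2.124 -0.349 1.043
endloop
endfacet
facet normal 0.516 0.213 0.829
outer loop
vertex -2.357 -1.139 1.391
vertex -2.124 -0.349 1.043
vertex -2.872 -0.42 1.527
endloop
endfacet
facet normal 0.031 -0.807 0.589
outer loop
vertex -2.731 -1.627 0.742
vertex -2.357 -1.139 1.391
vertex -3.247 -1.21 1.341
endloop
endfacet
facet normal -0.264 -0.808 -0.527
outer loop
vertex -2.728 -1.14 -0.007
vertex -2.731 -1.627 0.742
vertex -3.476 -1.211 0.477
endloop
endfacet
facet normal 0.038 0.212 -0.977
outer loop
vertex -2.353 -0.35 0.179
vertex -2.728 -1.14 -0.007
vertex -3.243 -0.421 0.129
endloop
endfacet
facet normal 0.520 0.843 -0.139
outer loop
vertex -2.124 -0.349 1.043
vertex -2.353 -0.35 0.179
vertex -2.869 0.067 0.778
endloop
endfacet
facet normal 0.888 0.061 -0.457
outer loop
vertex 1.591 2.838 2.737
vertex 1.198 3.221 2.024
vertex 1.508 3.734 2.695
endloop
endfacet
facet normal 0.451 0.083 0.888
outer loop
vertex 1.591 2.838 2.737
vertex 1.508 3.734 2.695
vertex -0.184 2.716 3.65
endloop
endfacet
facet normal 0.451 0.084 0.889
outer loop
vertex -0.184 2.716 3.65
vertex 1.508 3.734 2.695
vertex -0.268 3.611 3.608
endloop
endfacet
facet normal -0.888 -0.062 0.457
outer loop
vertex -0.184 2.716 3.65
vertex -0.268 3.611 3.608
vertex -0.578 3.099 2.936
endloop
endfacet
facet normal 0.887 0.062 -0.457
outer loop
vertex 1.508 3.734 2.695
vertex 1.198 3.221 2.024
vertex 1.114 4.117 1.982
endloop
endfacet
facet normal 0.145 0.903 0.405
outer loop
vertex 1.508 3.734 2.695
vertex 1.114 4.117 1.982
vertex -0.268 3.611 3.608
endloop
endfacet
facet normal 0.146 0.903 0.405
outer loop
vertex -0.268 3.611 3.608
vertex 1.114 4.117 1.982
vertex -0.661 3.994 2.895
endloop
endfacet
facet normal -0.888 -0.061 0.456
outer loop
vertex -0.268 3.611 3.608
vertex -0.661 3.994 2.895
vertex -0.578 3.099 2.936
endloop
endfacet
facet normal 0.888 0.062 -0.457
outer loop
vertex 1.114 4.117 1.982
vertex 1.198 3.221 2.024
vertex 0.804 3.604 1.31
endloop
endfacet
facet normal -0.306 0.820 -0.484
outer loop
vertex 1.114 4.117 1.982
vertex 0.804 3.604 1.31
vertex -0.661 3.994 2.895
endloop
endfacet
facet normal -0.305 0.820 -0.484
outer loop
vertex -0.661 3.994 2.895
vertex 0.804 3.604 1.31
vertex -0.971 3.482 2.223
endloop
endfacet
facet normal -0.888 -0.061 0.456
outer loop
vertex -0.661 3.994 2.895
vertex -0.971 3.482 2.223
vertex -0.578 3.099 2.936
endloop
endfacet
facet normal 0.888 0.062 -0.457
outer loop
vertex 0.804 3.604 1.31
vertex 1.198 3.221 2.024
vertex 0.888 2.709 1.352
endloop
endfacet
facet normal -0.451 -0.084 -0.888
outer loop
vertex 0.804 3.604 1.31
vertex 0.888 2.709 1.352
vertex -0.971 3.482 2.223
endloop
endfacet
facet normal -0.451 -0.083 -0.889
outer loop
vertex -0.971 3.482 2.223
vertex 0.888 2.709 1.352
vertex -0.888 2.586 2.265
endloop
endfacet
facet normal -0.888 -0.061 0.457
outer loop
vertex -0.971 3.482 2.223
vertex -0.888 2.586 2.265
vertex -0.578 3.099 2.936
endloop
endfacet
facet normal 0.888 0.061 -0.456
outer loop
vertex 0.888 2.709 1.352
vertex 1.198 3.221 2.024
vertex 1.281 2.326 2.065
endloop
endfacet
facet normal -0.146 -0.903 -0.405
outer loop
vertex 0.888 2.709 1.352
vertex 1.281 2.326 2.065
vertex -0.888 2.586 2.265
endloop
endfacet
facet normal -0.146 -0.903 -0.405
outer loop
vertex -0.888 2.586 2.265
vertex 1.281 2.326 2.065
vertex -0.494 2.203 2.978
endloop
endfacet
facet normal -0.887 -0.062 0.457
outer loop
vertex -0.888 2.586 2.265
vertex -0.494 2.203 2.978
vertex -0.578 3.099 2.936
endloop
endfacet
facet normal 0.888 0.061 -0.456
outer loop
vertex 1.281 2.326 2.065
vertex 1.198 3.221 2.024
vertex 1.591 2.838 2.737
endloop
endfacet
facet normal 0.306 -0.820 0.484
outer loop
vertex 1.281 2.326 2.065
vertex 1.591 2.838 2.737
vertex -0.494 2.203 2.978
endloop
endfacet
facet normal 0.306 -0.820 0.485
outer loop
vertex -0.494 2.203 2.978
vertex 1.591 2.838 2.737
vertex -0.184 2.716 3.65
endloop
endfacet
facet normal -0.888 -0.062 0.457
outer loop
vertex -0.494 2.203 2.978
vertex -0.184 2.716 3.65
vertex -0.578 3.099 2.936
endloop
endfacet

endsolid


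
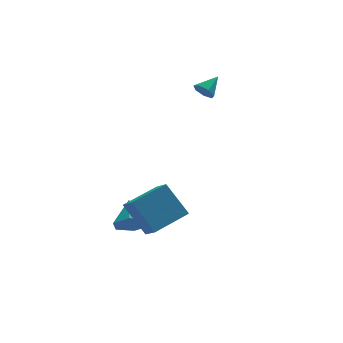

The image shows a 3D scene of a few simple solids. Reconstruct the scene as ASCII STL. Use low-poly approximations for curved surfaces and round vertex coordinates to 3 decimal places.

solid 
facet normal -0.913 -0.323 -0.249
outer loop
vertex -3.397 -3.489 0.279
vertex -3.537 -2.584 -0.384
vertex -2.682 -4.417 -1.14
endloop
endfacet
facet normal 0.123 -0.801 0.586
outer loop
vertex -0.983 -3.816 -0.676
vertex -3.397 -3.489 0.279
vertex -2.682 -4.417 -1.14
endloop
endfacet
facet normal -0.913 -0.323 -0.250
outer loop
vertex -2.682 -4.417 -1.14
vertex -3.537 -2.584 -0.384
vertex -2.821 -3.512 -1.802
endloop
endfacet
facet normal 0.389 -0.504 -0.771
outer loop
vertex -2.821 -3.512 -1.802
vertex -0.983 -3.816 -0.676
vertex -2.682 -4.417 -1.14
endloop
endfacet
facet normal -0.389 0.505 0.771
outer loop
vertex -3.397 -3.489 0.279
vertex -1.838 -1.983 0.08
vertex -3.537 -2.584 -0.384
endloop
endfacet
facet normal 0.124 -0.801 0.586
outer loop
vertex -1.699 -2.888 0.742
vertex -3.397 -3.489 0.279
vertex -0.983 -3.816 -0.676
endloop
endfacet
facet normal -0.389 0.504 0.771
outer loop
vertex -1.699 -2.888 0.742
vertex -1.838 -1.983 0.08
vertex -3.397 -3.489 0.279
endloop
endfacet
facet normal -0.123 0.801 -0.586
outer loop
vertex -3.537 -2.584 -0.384
vertex -1.838 -1.983 0.08
vertex -2.821 -3.512 -1.802
endloop
endfacet
facet normal 0.389 -0.505 -0.771
outer loop
vertex -1.123 -2.911 -1.339
vertex -0.983 -3.816 -0.676
vertex -2.821 -3.512 -1.802
endloop
endfacet
facet normal -0.124 0.801 -0.586
outer loop
vertex -2.821 -3.512 -1.802
vertex -1.838 -1.983 0.08
vertex -1.123 -2.911 -1.339
endloop
endfacet
facet normal 0.913 0.324 0.249
outer loop
vertex -1.123 -2.911 -1.339
vertex -1.699 -2.888 0.742
vertex -0.983 -3.816 -0.676
endloop
endfacet
facet normal 0.913 0.323 0.249
outer loop
vertex -1.838 -1.983 0.08
vertex -1.699 -2.888 0.742
vertex -1.123 -2.911 -1.339
endloop
endfacet
facet normal -0.160 -0.815 -0.557
outer loop
vertex -2.308 -2.195 -1.784
vertex -2.906 -1.755 -2.256
vertex -2.062 -1.752 -2.503
endloop
endfacet
facet normal 0.913 0.124 0.389
outer loop
vertex -2.308 -2.195 -1.784
vertex -2.062 -1.752 -2.503
vertex -2.674 -0.565 -1.444
endloop
endfacet
facet normal -0.160 -0.815 -0.556
outer loop
vertex -2.062 -1.752 -2.503
vertex -2.906 -1.755 -2.256
vertex -2.66 -1.312 -2.976
endloop
endfacet
facet normal 0.709 0.637 -0.304
outer loop
vertex -2.062 -1.752 -2.503
vertex -2.66 -1.312 -2.976
vertex -2.674 -0.565 -1.444
endloop
endfacet
facet normal -0.160 -0.815 -0.556
outer loop
vertex -2.66 -1.312 -2.976
vertex -2.906 -1.755 -2.256
vertex -3.504 -1.315 -2.729
endloop
endfacet
facet normal -0.131 0.891 -0.435
outer loop
vertex -2.66 -1.312 -2.976
vertex -3.504 -1.315 -2.729
vertex -2.674 -0.565 -1.444
endloop
endfacet
facet normal -0.159 -0.815 -0.557
outer loop
vertex -3.504 -1.315 -2.729
vertex -2.906 -1.755 -2.256
vertex -3.751 -1.758 -2.01
endloop
endfacet
facet normal -0.765 0.631 0.126
outer loop
vertex -3.504 -1.315 -2.729
vertex -3.751 -1.758 -2.01
vertex -2.674 -0.565 -1.444
endloop
endfacet
facet normal -0.159 -0.815 -0.557
outer loop
vertex -3.751 -1.758 -2.01
vertex -2.906 -1.755 -2.256
vertex -3.153 -2.198 -1.537
endloop
endfacet
facet normal -0.561 0.118 0.819
outer loop
vertex -3.751 -1.758 -2.01
vertex -3.153 -2.198 -1.537
vertex -2.674 -0.565 -1.444
endloop
endfacet
facet normal -0.160 -0.815 -0.557
outer loop
vertex -3.153 -2.198 -1.537
vertex -2.906 -1.755 -2.256
vertex -2.308 -2.195 -1.784
endloop
endfacet
facet normal 0.278 -0.136 0.951
outer loop
vertex -3.153 -2.198 -1.537
vertex -2.308 -2.195 -1.784
vertex -2.674 -0.565 -1.444
endloop
endfacet
facet normal -0.741 -0.428 -0.517
outer loop
vertex 2.158 2.326 2.722
vertex 1.794 2.424 3.163
vertex 1.913 2.766 2.709
endloop
endfacet
facet normal 0.728 0.389 -0.565
outer loop
vertex 2.158 2.326 2.722
vertex 1.913 2.766 2.709
vertex 2.646 2.916 3.757
endloop
endfacet
facet normal -0.742 -0.428 -0.517
outer loop
vertex 1.913 2.766 2.709
vertex 1.794 2.424 3.163
vertex 1.579 2.948 3.038
endloop
endfacet
facet normal 0.223 0.931 -0.289
outer loop
vertex 1.913 2.766 2.709
vertex 1.579 2.948 3.038
vertex 2.646 2.916 3.757
endloop
endfacet
facet normal -0.741 -0.428 -0.517
outer loop
vertex 1.579 2.948 3.038
vertex 1.794 2.424 3.163
vertex 1.406 2.736 3.461
endloop
endfacet
facet normal -0.218 0.905 0.364
outer loop
vertex 1.579 2.948 3.038
vertex 1.406 2.736 3.461
vertex 2.646 2.916 3.757
endloop
endfacet
facet normal -0.741 -0.427 -0.518
outer loop
vertex 1.406 2.736 3.461
vertex 1.794 2.424 3.163
vertex 1.525 2.289 3.659
endloop
endfacet
facet normal -0.264 0.331 0.906
outer loop
vertex 1.406 2.736 3.461
vertex 1.525 2.289 3.659
vertex 2.646 2.916 3.757
endloop
endfacet
facet normal -0.741 -0.427 -0.518
outer loop
vertex 1.525 2.289 3.659
vertex 1.794 2.424 3.163
vertex 1.847 1.944 3.483
endloop
endfacet
facet normal 0.120 -0.360 0.925
outer loop
vertex 1.525 2.289 3.659
vertex 1.847 1.944 3.483
vertex 2.646 2.916 3.757
endloop
endfacet
facet normal -0.742 -0.427 -0.517
outer loop
vertex 1.847 1.944 3.483
vertex 1.794 2.424 3.163
vertex 2.128 1.96 3.067
endloop
endfacet
facet normal 0.644 -0.645 0.410
outer loop
vertex 1.847 1.944 3.483
vertex 2.128 1.96 3.067
vertex 2.646 2.916 3.757
endloop
endfacet
facet normal -0.742 -0.427 -0.517
outer loop
vertex 2.128 1.96 3.067
vertex 1.794 2.424 3.163
vertex 2.158 2.326 2.722
endloop
endfacet
facet normal 0.915 -0.313 -0.253
outer loop
vertex 2.128 1.96 3.067
vertex 2.158 2.326 2.722
vertex 2.646 2.916 3.757
endloop
endfacet

endsolid


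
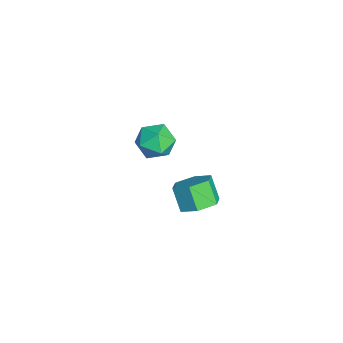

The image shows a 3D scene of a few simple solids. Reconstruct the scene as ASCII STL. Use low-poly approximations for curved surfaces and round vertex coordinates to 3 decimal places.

solid 
facet normal 0.529 0.246 -0.812
outer loop
vertex 4.415 -1.012 1.546
vertex 3.567 -0.824 1.051
vertex 4.017 -0.094 1.565
endloop
endfacet
facet normal 0.751 0.313 0.582
outer loop
vertex 4.415 -1.012 1.546
vertex 4.017 -0.094 1.565
vertex 3.702 -1.343 2.644
endloop
endfacet
facet normal 0.750 0.314 0.582
outer loop
vertex 3.702 -1.343 2.644
vertex 4.017 -0.094 1.565
vertex 3.304 -0.425 2.662
endloop
endfacet
facet normal -0.528 -0.245 0.813
outer loop
vertex 3.702 -1.343 2.644
vertex 3.304 -0.425 2.662
vertex 2.853 -1.156 2.149
endloop
endfacet
facet normal 0.529 0.246 -0.812
outer loop
vertex 4.017 -0.094 1.565
vertex 3.567 -0.824 1.051
vertex 3.169 0.093 1.07
endloop
endfacet
facet normal 0.031 0.951 0.307
outer loop
vertex 4.017 -0.094 1.565
vertex 3.169 0.093 1.07
vertex 3.304 -0.425 2.662
endloop
endfacet
facet normal 0.031 0.951 0.307
outer loop
vertex 3.304 -0.425 2.662
vertex 3.169 0.093 1.07
vertex 2.456 -0.238 2.167
endloop
endfacet
facet normal -0.528 -0.244 0.813
outer loop
vertex 3.304 -0.425 2.662
vertex 2.456 -0.238 2.167
vertex 2.853 -1.156 2.149
endloop
endfacet
facet normal 0.528 0.246 -0.813
outer loop
vertex 3.169 0.093 1.07
vertex 3.567 -0.824 1.051
vertex 2.718 -0.637 0.556
endloop
endfacet
facet normal -0.719 0.638 -0.275
outer loop
vertex 3.169 0.093 1.07
vertex 2.718 -0.637 0.556
vertex 2.456 -0.238 2.167
endloop
endfacet
facet normal -0.720 0.638 -0.275
outer loop
vertex 2.456 -0.238 2.167
vertex 2.718 -0.637 0.556
vertex 2.005 -0.968 1.654
endloop
endfacet
facet normal -0.529 -0.245 0.813
outer loop
vertex 2.456 -0.238 2.167
vertex 2.005 -0.968 1.654
vertex 2.853 -1.156 2.149
endloop
endfacet
facet normal 0.528 0.245 -0.813
outer loop
vertex 2.718 -0.637 0.556
vertex 3.567 -0.824 1.051
vertex 3.116 -1.555 0.538
endloop
endfacet
facet normal -0.750 -0.314 -0.582
outer loop
vertex 2.718 -0.637 0.556
vertex 3.116 -1.555 0.538
vertex 2.005 -0.968 1.654
endloop
endfacet
facet normal -0.750 -0.313 -0.582
outer loop
vertex 2.005 -0.968 1.654
vertex 3.116 -1.555 0.538
vertex 2.403 -1.886 1.635
endloop
endfacet
facet normal -0.529 -0.246 0.812
outer loop
vertex 2.005 -0.968 1.654
vertex 2.403 -1.886 1.635
vertex 2.853 -1.156 2.149
endloop
endfacet
facet normal 0.528 0.244 -0.813
outer loop
vertex 3.116 -1.555 0.538
vertex 3.567 -0.824 1.051
vertex 3.964 -1.742 1.033
endloop
endfacet
facet normal -0.031 -0.951 -0.307
outer loop
vertex 3.116 -1.555 0.538
vertex 3.964 -1.742 1.033
vertex 2.403 -1.886 1.635
endloop
endfacet
facet normal -0.031 -0.951 -0.307
outer loop
vertex 2.403 -1.886 1.635
vertex 3.964 -1.742 1.033
vertex 3.251 -2.073 2.13
endloop
endfacet
facet normal -0.529 -0.246 0.812
outer loop
vertex 2.403 -1.886 1.635
vertex 3.251 -2.073 2.13
vertex 2.853 -1.156 2.149
endloop
endfacet
facet normal 0.529 0.245 -0.813
outer loop
vertex 3.964 -1.742 1.033
vertex 3.567 -0.824 1.051
vertex 4.415 -1.012 1.546
endloop
endfacet
facet normal 0.719 -0.638 0.275
outer loop
vertex 3.964 -1.742 1.033
vertex 4.415 -1.012 1.546
vertex 3.251 -2.073 2.13
endloop
endfacet
facet normal 0.719 -0.638 0.275
outer loop
vertex 3.251 -2.073 2.13
vertex 4.415 -1.012 1.546
vertex 3.702 -1.343 2.644
endloop
endfacet
facet normal -0.528 -0.246 0.813
outer loop
vertex 3.251 -2.073 2.13
vertex 3.702 -1.343 2.644
vertex 2.853 -1.156 2.149
endloop
endfacet
facet normal -0.385 0.882 0.271
outer loop
vertex -3.099 -1.731 -0.338
vertex -3.075 -2.052 0.74
vertex -2.188 -1.527 0.29
endloop
endfacet
facet normal 0.008 0.947 -0.320
outer loop
vertex -3.099 -1.731 -0.338
vertex -2.188 -1.527 0.29
vertex -2.072 -1.886 -0.77
endloop
endfacet
facet normal -0.266 0.513 -0.816
outer loop
vertex -3.099 -1.731 -0.338
vertex -2.072 -1.886 -0.77
vertex -2.887 -2.634 -0.975
endloop
endfacet
facet normal -0.829 0.180 -0.530
outer loop
vertex -3.099 -1.731 -0.338
vertex -2.887 -2.634 -0.975
vertex -3.507 -2.736 -0.041
endloop
endfacet
facet normal -0.902 0.408 0.142
outer loop
vertex -3.099 -1.731 -0.338
vertex -3.507 -2.736 -0.041
vertex -3.075 -2.052 0.74
endloop
endfacet
facet normal 0.670 0.723 -0.172
outer loop
vertex -2.072 -1.886 -0.77
vertex -2.188 -1.527 0.29
vertex -1.413 -2.304 0.041
endloop
endfacet
facet normal 0.033 0.618 0.786
outer loop
vertex -2.188 -1.527 0.29
vertex -3.075 -2.052 0.74
vertex -2.033 -2.406 0.975
endloop
endfacet
facet normal -0.804 -0.150 0.576
outer loop
vertex -3.075 -2.052 0.74
vertex -3.507 -2.736 -0.041
vertex -2.848 -3.154 0.77
endloop
endfacet
facet normal -0.685 -0.519 -0.511
outer loop
vertex -3.507 -2.736 -0.041
vertex -2.887 -2.634 -0.975
vertex -2.732 -3.513 -0.29
endloop
endfacet
facet normal 0.226 0.020 -0.974
outer loop
vertex -2.887 -2.634 -0.975
vertex -2.072 -1.886 -0.77
vertex -1.845 -2.988 -0.74
endloop
endfacet
facet normal 0.829 -0.180 0.530
outer loop
vertex -1.821 -3.309 0.338
vertex -1.413 -2.304 0.041
vertex -2.033 -2.406 0.975
endloop
endfacet
facet normal 0.266 -0.513 0.816
outer loop
vertex -1.821 -3.309 0.338
vertex -2.033 -2.406 0.975
vertex -2.848 -3.154 0.77
endloop
endfacet
facet normal -0.008 -0.947 0.320
outer loop
vertex -1.821 -3.309 0.338
vertex -2.848 -3.154 0.77
vertex -2.732 -3.513 -0.29
endloop
endfacet
facet normal 0.385 -0.882 -0.271
outer loop
vertex -1.821 -3.309 0.338
vertex -2.732 -3.513 -0.29
vertex -1.845 -2.988 -0.74
endloop
endfacet
facet normal 0.902 -0.408 -0.142
outer loop
vertex -1.821 -3.309 0.338
vertex -1.845 -2.988 -0.74
vertex -1.413 -2.304 0.041
endloop
endfacet
facet normal 0.685 0.519 0.511
outer loop
vertex -2.033 -2.406 0.975
vertex -1.413 -2.304 0.041
vertex -2.188 -1.527 0.29
endloop
endfacet
facet normal -0.226 -0.020 0.974
outer loop
vertex -2.848 -3.154 0.77
vertex -2.033 -2.406 0.975
vertex -3.075 -2.052 0.74
endloop
endfacet
facet normal -0.670 -0.723 0.172
outer loop
vertex -2.732 -3.513 -0.29
vertex -2.848 -3.154 0.77
vertex -3.507 -2.736 -0.041
endloop
endfacet
facet normal -0.033 -0.618 -0.786
outer loop
vertex -1.845 -2.988 -0.74
vertex -2.732 -3.513 -0.29
vertex -2.887 -2.634 -0.975
endloop
endfacet
facet normal 0.804 0.150 -0.576
outer loop
vertex -1.413 -2.304 0.041
vertex -1.845 -2.988 -0.74
vertex -2.072 -1.886 -0.77
endloop
endfacet

endsolid


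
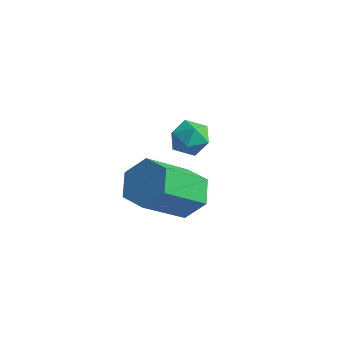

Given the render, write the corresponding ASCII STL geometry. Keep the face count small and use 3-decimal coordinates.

solid 
facet normal 0.057 0.994 -0.089
outer loop
vertex 3.772 -2.847 -0.232
vertex 3.19 -2.79 0.031
vertex 3.712 -2.787 0.403
endloop
endfacet
facet normal 0.706 0.708 -0.000
outer loop
vertex 3.772 -2.847 -0.232
vertex 3.712 -2.787 0.403
vertex 4.132 -3.206 0.159
endloop
endfacet
facet normal 0.814 0.242 -0.528
outer loop
vertex 3.772 -2.847 -0.232
vertex 4.132 -3.206 0.159
vertex 3.87 -3.467 -0.365
endloop
endfacet
facet normal 0.233 0.239 -0.943
outer loop
vertex 3.772 -2.847 -0.232
vertex 3.87 -3.467 -0.365
vertex 3.287 -3.21 -0.444
endloop
endfacet
facet normal -0.234 0.704 -0.670
outer loop
vertex 3.772 -2.847 -0.232
vertex 3.287 -3.21 -0.444
vertex 3.19 -2.79 0.031
endloop
endfacet
facet normal 0.706 0.350 0.616
outer loop
vertex 4.132 -3.206 0.159
vertex 3.712 -2.787 0.403
vertex 3.773 -3.37 0.664
endloop
endfacet
facet normal -0.342 0.812 0.473
outer loop
vertex 3.712 -2.787 0.403
vertex 3.19 -2.79 0.031
vertex 3.19 -3.113 0.585
endloop
endfacet
facet normal -0.815 0.342 -0.468
outer loop
vertex 3.19 -2.79 0.031
vertex 3.287 -3.21 -0.444
vertex 2.928 -3.374 0.061
endloop
endfacet
facet normal -0.059 -0.413 -0.909
outer loop
vertex 3.287 -3.21 -0.444
vertex 3.87 -3.467 -0.365
vertex 3.348 -3.793 -0.183
endloop
endfacet
facet normal 0.882 -0.408 -0.238
outer loop
vertex 3.87 -3.467 -0.365
vertex 4.132 -3.206 0.159
vertex 3.87 -3.79 0.189
endloop
endfacet
facet normal -0.233 -0.239 0.943
outer loop
vertex 3.288 -3.733 0.452
vertex 3.773 -3.37 0.664
vertex 3.19 -3.113 0.585
endloop
endfacet
facet normal -0.814 -0.242 0.528
outer loop
vertex 3.288 -3.733 0.452
vertex 3.19 -3.113 0.585
vertex 2.928 -3.374 0.061
endloop
endfacet
facet normal -0.706 -0.708 0.000
outer loop
vertex 3.288 -3.733 0.452
vertex 2.928 -3.374 0.061
vertex 3.348 -3.793 -0.183
endloop
endfacet
facet normal -0.057 -0.994 0.089
outer loop
vertex 3.288 -3.733 0.452
vertex 3.348 -3.793 -0.183
vertex 3.87 -3.79 0.189
endloop
endfacet
facet normal 0.234 -0.704 0.670
outer loop
vertex 3.288 -3.733 0.452
vertex 3.87 -3.79 0.189
vertex 3.773 -3.37 0.664
endloop
endfacet
facet normal 0.059 0.413 0.909
outer loop
vertex 3.19 -3.113 0.585
vertex 3.773 -3.37 0.664
vertex 3.712 -2.787 0.403
endloop
endfacet
facet normal -0.882 0.408 0.238
outer loop
vertex 2.928 -3.374 0.061
vertex 3.19 -3.113 0.585
vertex 3.19 -2.79 0.031
endloop
endfacet
facet normal -0.706 -0.350 -0.616
outer loop
vertex 3.348 -3.793 -0.183
vertex 2.928 -3.374 0.061
vertex 3.287 -3.21 -0.444
endloop
endfacet
facet normal 0.342 -0.812 -0.473
outer loop
vertex 3.87 -3.79 0.189
vertex 3.348 -3.793 -0.183
vertex 3.87 -3.467 -0.365
endloop
endfacet
facet normal 0.815 -0.342 0.468
outer loop
vertex 3.773 -3.37 0.664
vertex 3.87 -3.79 0.189
vertex 4.132 -3.206 0.159
endloop
endfacet
facet normal 0.135 0.767 -0.628
outer loop
vertex 2.922 -1.831 -2.819
vertex 2.48 -2.25 -3.426
vertex 2.07 -1.729 -2.878
endloop
endfacet
facet normal 0.022 0.631 0.775
outer loop
vertex 2.922 -1.831 -2.819
vertex 2.07 -1.729 -2.878
vertex 2.662 -3.31 -1.607
endloop
endfacet
facet normal 0.021 0.631 0.775
outer loop
vertex 2.662 -3.31 -1.607
vertex 2.07 -1.729 -2.878
vertex 1.811 -3.209 -1.666
endloop
endfacet
facet normal -0.135 -0.766 0.628
outer loop
vertex 2.662 -3.31 -1.607
vertex 1.811 -3.209 -1.666
vertex 2.22 -3.73 -2.214
endloop
endfacet
facet normal 0.134 0.766 -0.628
outer loop
vertex 2.07 -1.729 -2.878
vertex 2.48 -2.25 -3.426
vertex 1.628 -2.149 -3.485
endloop
endfacet
facet normal -0.847 0.417 0.328
outer loop
vertex 2.07 -1.729 -2.878
vertex 1.628 -2.149 -3.485
vertex 1.811 -3.209 -1.666
endloop
endfacet
facet normal -0.847 0.418 0.329
outer loop
vertex 1.811 -3.209 -1.666
vertex 1.628 -2.149 -3.485
vertex 1.368 -3.628 -2.273
endloop
endfacet
facet normal -0.135 -0.767 0.628
outer loop
vertex 1.811 -3.209 -1.666
vertex 1.368 -3.628 -2.273
vertex 2.22 -3.73 -2.214
endloop
endfacet
facet normal 0.134 0.766 -0.628
outer loop
vertex 1.628 -2.149 -3.485
vertex 2.48 -2.25 -3.426
vertex 2.038 -2.67 -4.033
endloop
endfacet
facet normal -0.869 -0.214 -0.447
outer loop
vertex 1.628 -2.149 -3.485
vertex 2.038 -2.67 -4.033
vertex 1.368 -3.628 -2.273
endloop
endfacet
facet normal -0.869 -0.214 -0.447
outer loop
vertex 1.368 -3.628 -2.273
vertex 2.038 -2.67 -4.033
vertex 1.778 -4.149 -2.821
endloop
endfacet
facet normal -0.135 -0.767 0.628
outer loop
vertex 1.368 -3.628 -2.273
vertex 1.778 -4.149 -2.821
vertex 2.22 -3.73 -2.214
endloop
endfacet
facet normal 0.135 0.766 -0.628
outer loop
vertex 2.038 -2.67 -4.033
vertex 2.48 -2.25 -3.426
vertex 2.889 -2.771 -3.974
endloop
endfacet
facet normal -0.021 -0.631 -0.775
outer loop
vertex 2.038 -2.67 -4.033
vertex 2.889 -2.771 -3.974
vertex 1.778 -4.149 -2.821
endloop
endfacet
facet normal -0.022 -0.631 -0.775
outer loop
vertex 1.778 -4.149 -2.821
vertex 2.889 -2.771 -3.974
vertex 2.63 -4.251 -2.762
endloop
endfacet
facet normal -0.135 -0.767 0.628
outer loop
vertex 1.778 -4.149 -2.821
vertex 2.63 -4.251 -2.762
vertex 2.22 -3.73 -2.214
endloop
endfacet
facet normal 0.135 0.767 -0.628
outer loop
vertex 2.889 -2.771 -3.974
vertex 2.48 -2.25 -3.426
vertex 3.332 -2.352 -3.367
endloop
endfacet
facet normal 0.847 -0.418 -0.329
outer loop
vertex 2.889 -2.771 -3.974
vertex 3.332 -2.352 -3.367
vertex 2.63 -4.251 -2.762
endloop
endfacet
facet normal 0.847 -0.418 -0.328
outer loop
vertex 2.63 -4.251 -2.762
vertex 3.332 -2.352 -3.367
vertex 3.072 -3.831 -2.155
endloop
endfacet
facet normal -0.134 -0.766 0.628
outer loop
vertex 2.63 -4.251 -2.762
vertex 3.072 -3.831 -2.155
vertex 2.22 -3.73 -2.214
endloop
endfacet
facet normal 0.135 0.767 -0.628
outer loop
vertex 3.332 -2.352 -3.367
vertex 2.48 -2.25 -3.426
vertex 2.922 -1.831 -2.819
endloop
endfacet
facet normal 0.869 0.214 0.447
outer loop
vertex 3.332 -2.352 -3.367
vertex 2.922 -1.831 -2.819
vertex 3.072 -3.831 -2.155
endloop
endfacet
facet normal 0.869 0.214 0.447
outer loop
vertex 3.072 -3.831 -2.155
vertex 2.922 -1.831 -2.819
vertex 2.662 -3.31 -1.607
endloop
endfacet
facet normal -0.134 -0.766 0.628
outer loop
vertex 3.072 -3.831 -2.155
vertex 2.662 -3.31 -1.607
vertex 2.22 -3.73 -2.214
endloop
endfacet

endsolid


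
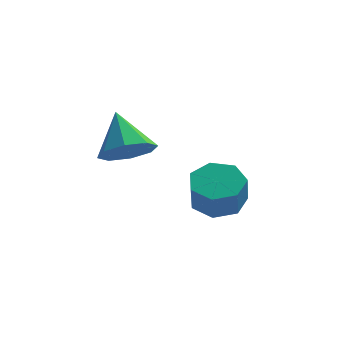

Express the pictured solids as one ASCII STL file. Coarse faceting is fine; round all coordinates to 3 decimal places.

solid 
facet normal 0.327 -0.637 -0.698
outer loop
vertex 0.137 -2.067 3.475
vertex -0.628 -2.262 3.294
vertex -0.102 -1.705 3.032
endloop
endfacet
facet normal 0.611 0.742 0.277
outer loop
vertex 0.137 -2.067 3.475
vertex -0.102 -1.705 3.032
vertex -1.092 -1.358 4.286
endloop
endfacet
facet normal 0.326 -0.637 -0.699
outer loop
vertex -0.102 -1.705 3.032
vertex -0.628 -2.262 3.294
vertex -0.649 -1.668 2.743
endloop
endfacet
facet normal 0.147 0.977 -0.154
outer loop
vertex -0.102 -1.705 3.032
vertex -0.649 -1.668 2.743
vertex -1.092 -1.358 4.286
endloop
endfacet
facet normal 0.327 -0.636 -0.699
outer loop
vertex -0.649 -1.668 2.743
vertex -0.628 -2.262 3.294
vertex -1.184 -1.98 2.777
endloop
endfacet
facet normal -0.494 0.814 -0.305
outer loop
vertex -0.649 -1.668 2.743
vertex -1.184 -1.98 2.777
vertex -1.092 -1.358 4.286
endloop
endfacet
facet normal 0.327 -0.636 -0.699
outer loop
vertex -1.184 -1.98 2.777
vertex -0.628 -2.262 3.294
vertex -1.393 -2.457 3.113
endloop
endfacet
facet normal -0.933 0.348 -0.087
outer loop
vertex -1.184 -1.98 2.777
vertex -1.393 -2.457 3.113
vertex -1.092 -1.358 4.286
endloop
endfacet
facet normal 0.327 -0.637 -0.698
outer loop
vertex -1.393 -2.457 3.113
vertex -0.628 -2.262 3.294
vertex -1.154 -2.819 3.556
endloop
endfacet
facet normal -0.916 -0.148 0.373
outer loop
vertex -1.393 -2.457 3.113
vertex -1.154 -2.819 3.556
vertex -1.092 -1.358 4.286
endloop
endfacet
facet normal 0.326 -0.637 -0.699
outer loop
vertex -1.154 -2.819 3.556
vertex -0.628 -2.262 3.294
vertex -0.607 -2.856 3.845
endloop
endfacet
facet normal -0.452 -0.383 0.806
outer loop
vertex -1.154 -2.819 3.556
vertex -0.607 -2.856 3.845
vertex -1.092 -1.358 4.286
endloop
endfacet
facet normal 0.327 -0.636 -0.699
outer loop
vertex -0.607 -2.856 3.845
vertex -0.628 -2.262 3.294
vertex -0.072 -2.544 3.811
endloop
endfacet
facet normal 0.189 -0.220 0.957
outer loop
vertex -0.607 -2.856 3.845
vertex -0.072 -2.544 3.811
vertex -1.092 -1.358 4.286
endloop
endfacet
facet normal 0.327 -0.636 -0.699
outer loop
vertex -0.072 -2.544 3.811
vertex -0.628 -2.262 3.294
vertex 0.137 -2.067 3.475
endloop
endfacet
facet normal 0.628 0.245 0.738
outer loop
vertex -0.072 -2.544 3.811
vertex 0.137 -2.067 3.475
vertex -1.092 -1.358 4.286
endloop
endfacet
facet normal -0.021 0.401 -0.916
outer loop
vertex 2.018 0.01 -0.102
vertex 1.419 0.518 0.134
vertex 2.23 0.634 0.166
endloop
endfacet
facet normal 0.954 -0.265 -0.138
outer loop
vertex 2.018 0.01 -0.102
vertex 2.23 0.634 0.166
vertex 2.04 -0.407 0.85
endloop
endfacet
facet normal 0.954 -0.265 -0.138
outer loop
vertex 2.04 -0.407 0.85
vertex 2.23 0.634 0.166
vertex 2.252 0.217 1.118
endloop
endfacet
facet normal 0.021 -0.400 0.916
outer loop
vertex 2.04 -0.407 0.85
vertex 2.252 0.217 1.118
vertex 1.441 0.102 1.086
endloop
endfacet
facet normal -0.021 0.401 -0.916
outer loop
vertex 2.23 0.634 0.166
vertex 1.419 0.518 0.134
vertex 1.832 1.171 0.41
endloop
endfacet
facet normal 0.829 0.519 0.208
outer loop
vertex 2.23 0.634 0.166
vertex 1.832 1.171 0.41
vertex 2.252 0.217 1.118
endloop
endfacet
facet normal 0.829 0.519 0.208
outer loop
vertex 2.252 0.217 1.118
vertex 1.832 1.171 0.41
vertex 1.854 0.754 1.362
endloop
endfacet
facet normal 0.021 -0.401 0.916
outer loop
vertex 2.252 0.217 1.118
vertex 1.854 0.754 1.362
vertex 1.441 0.102 1.086
endloop
endfacet
facet normal -0.021 0.401 -0.916
outer loop
vertex 1.832 1.171 0.41
vertex 1.419 0.518 0.134
vertex 1.123 1.216 0.446
endloop
endfacet
facet normal 0.078 0.914 0.398
outer loop
vertex 1.832 1.171 0.41
vertex 1.123 1.216 0.446
vertex 1.854 0.754 1.362
endloop
endfacet
facet normal 0.079 0.914 0.398
outer loop
vertex 1.854 0.754 1.362
vertex 1.123 1.216 0.446
vertex 1.145 0.8 1.398
endloop
endfacet
facet normal 0.021 -0.401 0.916
outer loop
vertex 1.854 0.754 1.362
vertex 1.145 0.8 1.398
vertex 1.441 0.102 1.086
endloop
endfacet
facet normal -0.021 0.401 -0.916
outer loop
vertex 1.123 1.216 0.446
vertex 1.419 0.518 0.134
vertex 0.637 0.736 0.247
endloop
endfacet
facet normal -0.730 0.620 0.288
outer loop
vertex 1.123 1.216 0.446
vertex 0.637 0.736 0.247
vertex 1.145 0.8 1.398
endloop
endfacet
facet normal -0.730 0.620 0.288
outer loop
vertex 1.145 0.8 1.398
vertex 0.637 0.736 0.247
vertex 0.659 0.32 1.2
endloop
endfacet
facet normal 0.022 -0.400 0.916
outer loop
vertex 1.145 0.8 1.398
vertex 0.659 0.32 1.2
vertex 1.441 0.102 1.086
endloop
endfacet
facet normal -0.021 0.401 -0.916
outer loop
vertex 0.637 0.736 0.247
vertex 1.419 0.518 0.134
vertex 0.74 0.092 -0.037
endloop
endfacet
facet normal -0.989 -0.141 -0.039
outer loop
vertex 0.637 0.736 0.247
vertex 0.74 0.092 -0.037
vertex 0.659 0.32 1.2
endloop
endfacet
facet normal -0.989 -0.141 -0.039
outer loop
vertex 0.659 0.32 1.2
vertex 0.74 0.092 -0.037
vertex 0.762 -0.325 0.916
endloop
endfacet
facet normal 0.022 -0.400 0.916
outer loop
vertex 0.659 0.32 1.2
vertex 0.762 -0.325 0.916
vertex 1.441 0.102 1.086
endloop
endfacet
facet normal -0.021 0.402 -0.916
outer loop
vertex 0.74 0.092 -0.037
vertex 1.419 0.518 0.134
vertex 1.354 -0.231 -0.193
endloop
endfacet
facet normal -0.504 -0.796 -0.336
outer loop
vertex 0.74 0.092 -0.037
vertex 1.354 -0.231 -0.193
vertex 0.762 -0.325 0.916
endloop
endfacet
facet normal -0.504 -0.796 -0.336
outer loop
vertex 0.762 -0.325 0.916
vertex 1.354 -0.231 -0.193
vertex 1.376 -0.648 0.76
endloop
endfacet
facet normal 0.022 -0.400 0.916
outer loop
vertex 0.762 -0.325 0.916
vertex 1.376 -0.648 0.76
vertex 1.441 0.102 1.086
endloop
endfacet
facet normal -0.020 0.402 -0.916
outer loop
vertex 1.354 -0.231 -0.193
vertex 1.419 0.518 0.134
vertex 2.018 0.01 -0.102
endloop
endfacet
facet normal 0.361 -0.851 -0.381
outer loop
vertex 1.354 -0.231 -0.193
vertex 2.018 0.01 -0.102
vertex 1.376 -0.648 0.76
endloop
endfacet
facet normal 0.361 -0.851 -0.381
outer loop
vertex 1.376 -0.648 0.76
vertex 2.018 0.01 -0.102
vertex 2.04 -0.407 0.85
endloop
endfacet
facet normal 0.021 -0.400 0.916
outer loop
vertex 1.376 -0.648 0.76
vertex 2.04 -0.407 0.85
vertex 1.441 0.102 1.086
endloop
endfacet

endsolid
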